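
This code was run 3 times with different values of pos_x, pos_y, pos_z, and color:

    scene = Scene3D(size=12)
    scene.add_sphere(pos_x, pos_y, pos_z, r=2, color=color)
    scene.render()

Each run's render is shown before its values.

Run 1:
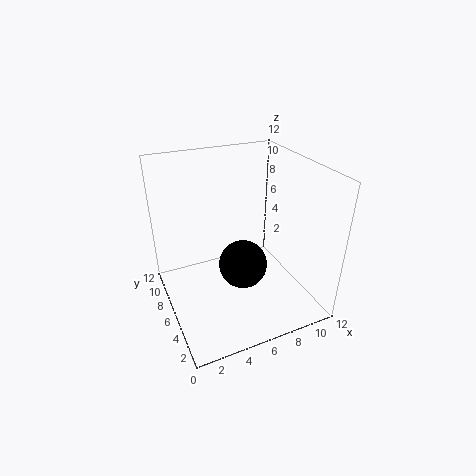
pos_x = 6, pos_y = 5, pos_z = 4, color = 'black'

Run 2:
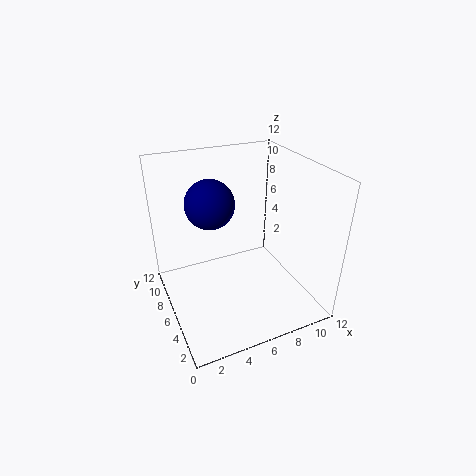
pos_x = 4, pos_y = 7, pos_z = 9, color = 'navy'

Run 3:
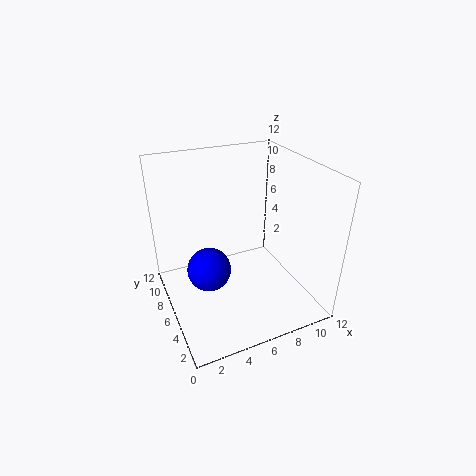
pos_x = 4, pos_y = 8, pos_z = 2, color = 'blue'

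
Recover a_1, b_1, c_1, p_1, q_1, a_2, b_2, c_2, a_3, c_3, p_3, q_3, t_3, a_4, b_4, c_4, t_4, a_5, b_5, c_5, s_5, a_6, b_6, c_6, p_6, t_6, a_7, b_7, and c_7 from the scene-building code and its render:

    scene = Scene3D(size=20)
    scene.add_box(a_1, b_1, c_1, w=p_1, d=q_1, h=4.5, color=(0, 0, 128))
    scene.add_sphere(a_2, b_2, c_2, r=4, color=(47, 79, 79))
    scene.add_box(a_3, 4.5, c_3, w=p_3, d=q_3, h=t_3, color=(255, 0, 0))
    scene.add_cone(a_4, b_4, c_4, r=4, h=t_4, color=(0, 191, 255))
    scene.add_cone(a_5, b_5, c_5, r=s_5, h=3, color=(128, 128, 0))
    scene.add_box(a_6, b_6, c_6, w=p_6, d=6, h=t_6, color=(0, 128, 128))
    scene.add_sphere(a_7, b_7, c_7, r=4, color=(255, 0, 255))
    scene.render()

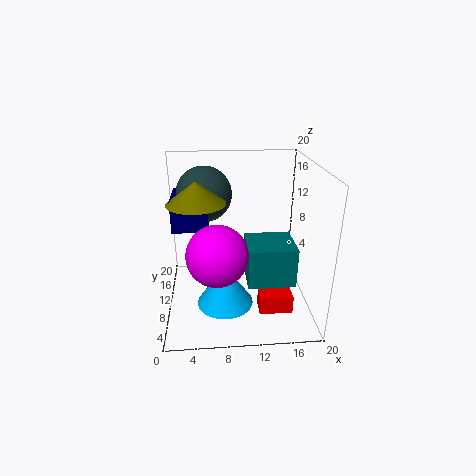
a_1 = 1, b_1 = 10, c_1 = 11, p_1 = 5, q_1 = 6, a_2 = 5.5, b_2 = 14.5, c_2 = 15, a_3 = 12.5, c_3 = 1, p_3 = 4.5, q_3 = 2.5, t_3 = 2.5, a_4 = 8, b_4 = 8.5, c_4 = 0.5, t_4 = 6, a_5 = 4.5, b_5 = 10.5, c_5 = 15, s_5 = 4, a_6 = 11, b_6 = 5.5, c_6 = 4.5, p_6 = 6.5, t_6 = 5.5, a_7 = 7, b_7 = 6, c_7 = 9.5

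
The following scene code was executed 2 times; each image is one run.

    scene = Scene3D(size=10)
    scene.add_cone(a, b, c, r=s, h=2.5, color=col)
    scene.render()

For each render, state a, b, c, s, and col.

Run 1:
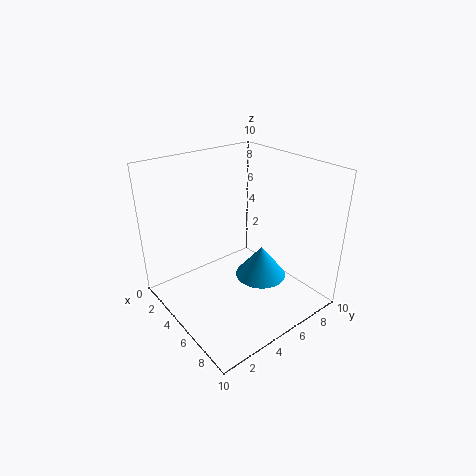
a = 4.5; b = 7.75; c = 0.5; s = 2; col = 'deepskyblue'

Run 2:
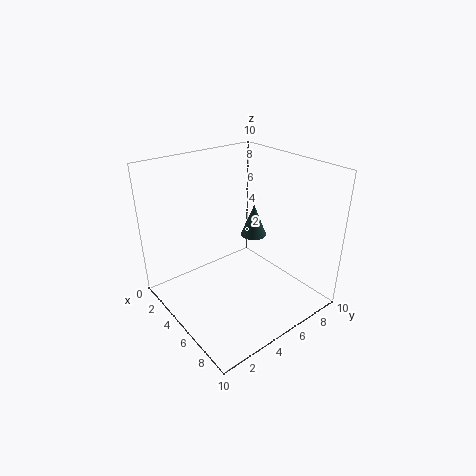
a = 3.5; b = 7.75; c = 3.75; s = 1; col = 'darkslategray'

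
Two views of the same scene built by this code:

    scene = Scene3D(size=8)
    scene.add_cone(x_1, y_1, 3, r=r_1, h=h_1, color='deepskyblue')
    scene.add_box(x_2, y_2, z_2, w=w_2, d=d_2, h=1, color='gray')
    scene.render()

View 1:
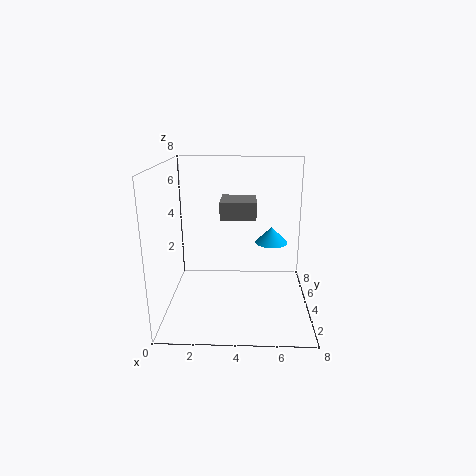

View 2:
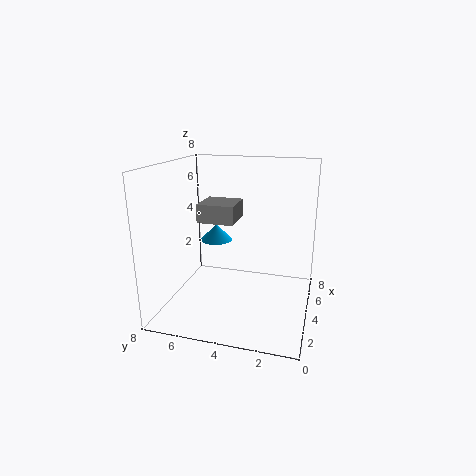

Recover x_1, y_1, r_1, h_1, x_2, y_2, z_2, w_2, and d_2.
x_1 = 6
y_1 = 6
r_1 = 1
h_1 = 1
x_2 = 3
y_2 = 4
z_2 = 5
w_2 = 2
d_2 = 2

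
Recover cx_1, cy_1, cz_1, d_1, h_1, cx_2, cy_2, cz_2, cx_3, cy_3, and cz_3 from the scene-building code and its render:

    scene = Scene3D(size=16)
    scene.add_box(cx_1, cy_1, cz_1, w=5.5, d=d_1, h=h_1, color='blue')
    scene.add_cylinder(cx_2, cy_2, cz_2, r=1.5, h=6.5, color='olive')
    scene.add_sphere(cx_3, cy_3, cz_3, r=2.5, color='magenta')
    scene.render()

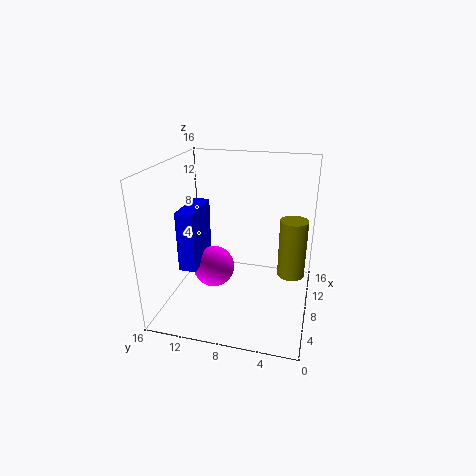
cx_1 = 6; cy_1 = 12.5; cz_1 = 4; d_1 = 2; h_1 = 7; cx_2 = 8.5; cy_2 = 2; cz_2 = 4; cx_3 = 9.5; cy_3 = 11.5; cz_3 = 3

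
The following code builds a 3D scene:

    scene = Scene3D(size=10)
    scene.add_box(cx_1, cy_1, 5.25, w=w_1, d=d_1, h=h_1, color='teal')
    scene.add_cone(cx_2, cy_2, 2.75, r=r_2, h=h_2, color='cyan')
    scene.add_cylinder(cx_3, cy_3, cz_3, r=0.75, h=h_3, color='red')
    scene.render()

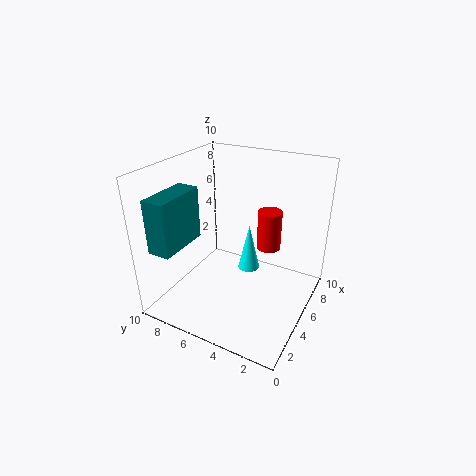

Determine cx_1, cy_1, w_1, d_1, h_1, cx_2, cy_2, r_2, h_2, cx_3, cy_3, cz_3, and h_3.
cx_1 = 0.25
cy_1 = 7.25
w_1 = 3.5
d_1 = 1.5
h_1 = 3.5
cx_2 = 5.25
cy_2 = 4.25
r_2 = 0.75
h_2 = 3.25
cx_3 = 4.5
cy_3 = 2.5
cz_3 = 5.25
h_3 = 2.5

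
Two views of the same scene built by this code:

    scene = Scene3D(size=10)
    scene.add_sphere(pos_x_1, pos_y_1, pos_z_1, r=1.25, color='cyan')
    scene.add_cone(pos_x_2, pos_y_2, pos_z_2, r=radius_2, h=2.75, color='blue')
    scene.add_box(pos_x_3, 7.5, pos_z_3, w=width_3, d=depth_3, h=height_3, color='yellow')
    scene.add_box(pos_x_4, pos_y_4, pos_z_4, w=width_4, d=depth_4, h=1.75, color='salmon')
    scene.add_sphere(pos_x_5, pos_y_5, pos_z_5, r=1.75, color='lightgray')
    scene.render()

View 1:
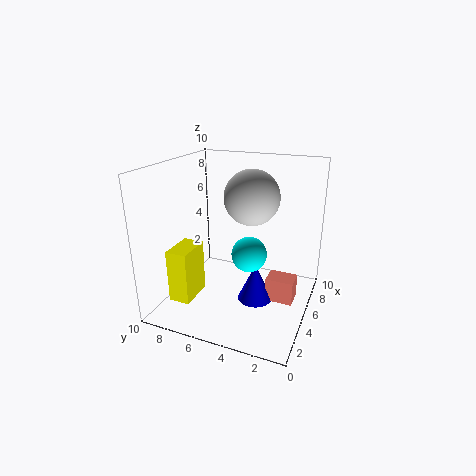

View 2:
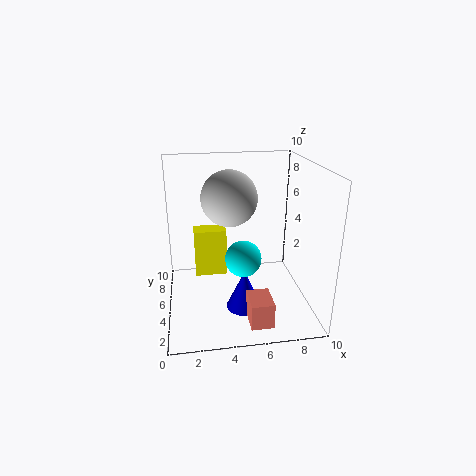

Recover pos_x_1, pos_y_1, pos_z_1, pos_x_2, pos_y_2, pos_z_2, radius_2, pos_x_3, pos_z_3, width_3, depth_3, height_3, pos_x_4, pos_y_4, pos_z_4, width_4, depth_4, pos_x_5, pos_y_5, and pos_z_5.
pos_x_1 = 5.25, pos_y_1 = 4.25, pos_z_1 = 3.75, pos_x_2 = 5.25, pos_y_2 = 3.75, pos_z_2 = 0.25, radius_2 = 1.25, pos_x_3 = 2, pos_z_3 = 0.75, width_3 = 2.5, depth_3 = 1.5, height_3 = 3.75, pos_x_4 = 5.25, pos_y_4 = 1, pos_z_4 = 0.25, width_4 = 1.5, depth_4 = 2, pos_x_5 = 4.25, pos_y_5 = 3.75, pos_z_5 = 8.25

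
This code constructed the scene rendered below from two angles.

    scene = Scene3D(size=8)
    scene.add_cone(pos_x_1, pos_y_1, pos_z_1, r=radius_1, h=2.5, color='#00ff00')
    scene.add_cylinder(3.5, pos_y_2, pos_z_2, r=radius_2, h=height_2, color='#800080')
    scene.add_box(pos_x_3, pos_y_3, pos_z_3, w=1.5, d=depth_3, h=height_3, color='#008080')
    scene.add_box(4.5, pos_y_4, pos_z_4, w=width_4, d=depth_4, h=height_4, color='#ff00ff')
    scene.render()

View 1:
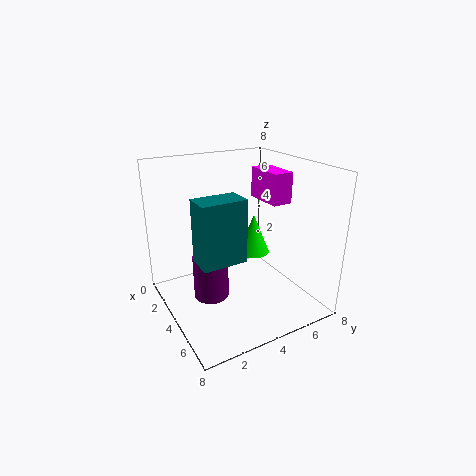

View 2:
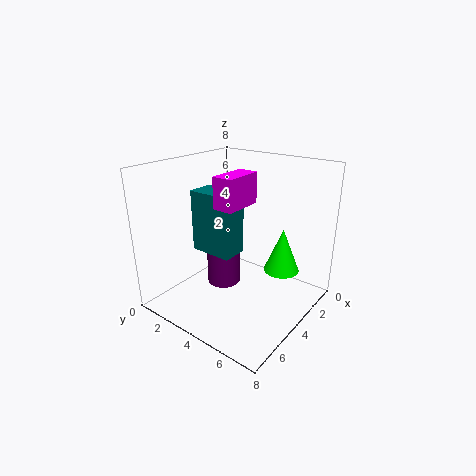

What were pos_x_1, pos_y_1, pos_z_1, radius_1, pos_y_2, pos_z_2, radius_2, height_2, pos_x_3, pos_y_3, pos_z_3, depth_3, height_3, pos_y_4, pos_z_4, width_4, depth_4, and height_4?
pos_x_1 = 2.5; pos_y_1 = 6; pos_z_1 = 2; radius_1 = 1; pos_y_2 = 2.5; pos_z_2 = 0.5; radius_2 = 1; height_2 = 2.5; pos_x_3 = 3.5; pos_y_3 = 1.5; pos_z_3 = 3; depth_3 = 2.5; height_3 = 3.5; pos_y_4 = 4.5; pos_z_4 = 6.5; width_4 = 2; depth_4 = 1; height_4 = 1.5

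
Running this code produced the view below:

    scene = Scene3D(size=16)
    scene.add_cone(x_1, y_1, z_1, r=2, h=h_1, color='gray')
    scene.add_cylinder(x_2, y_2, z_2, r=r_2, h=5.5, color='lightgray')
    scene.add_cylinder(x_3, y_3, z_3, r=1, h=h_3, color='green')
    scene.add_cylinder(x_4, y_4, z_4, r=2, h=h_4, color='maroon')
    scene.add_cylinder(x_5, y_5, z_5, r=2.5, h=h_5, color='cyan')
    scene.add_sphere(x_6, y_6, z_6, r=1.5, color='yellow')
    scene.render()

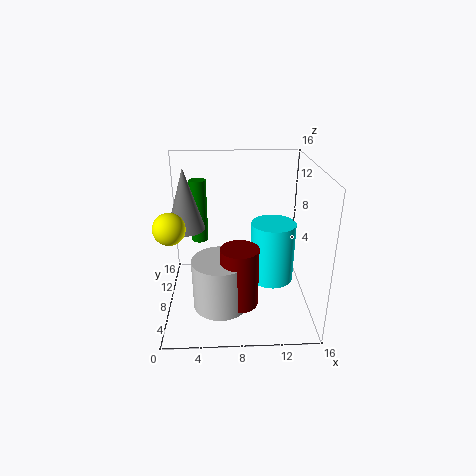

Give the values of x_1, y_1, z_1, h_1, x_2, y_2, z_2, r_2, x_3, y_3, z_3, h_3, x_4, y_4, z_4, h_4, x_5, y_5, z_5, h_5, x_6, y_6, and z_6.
x_1 = 2.5
y_1 = 7.5
z_1 = 9.5
h_1 = 6.5
x_2 = 6
y_2 = 5
z_2 = 1.5
r_2 = 3
x_3 = 3.5
y_3 = 12
z_3 = 6
h_3 = 7.5
x_4 = 8
y_4 = 4.5
z_4 = 2
h_4 = 6.5
x_5 = 12
y_5 = 8.5
z_5 = 2.5
h_5 = 7
x_6 = 1.5
y_6 = 3
z_6 = 11.5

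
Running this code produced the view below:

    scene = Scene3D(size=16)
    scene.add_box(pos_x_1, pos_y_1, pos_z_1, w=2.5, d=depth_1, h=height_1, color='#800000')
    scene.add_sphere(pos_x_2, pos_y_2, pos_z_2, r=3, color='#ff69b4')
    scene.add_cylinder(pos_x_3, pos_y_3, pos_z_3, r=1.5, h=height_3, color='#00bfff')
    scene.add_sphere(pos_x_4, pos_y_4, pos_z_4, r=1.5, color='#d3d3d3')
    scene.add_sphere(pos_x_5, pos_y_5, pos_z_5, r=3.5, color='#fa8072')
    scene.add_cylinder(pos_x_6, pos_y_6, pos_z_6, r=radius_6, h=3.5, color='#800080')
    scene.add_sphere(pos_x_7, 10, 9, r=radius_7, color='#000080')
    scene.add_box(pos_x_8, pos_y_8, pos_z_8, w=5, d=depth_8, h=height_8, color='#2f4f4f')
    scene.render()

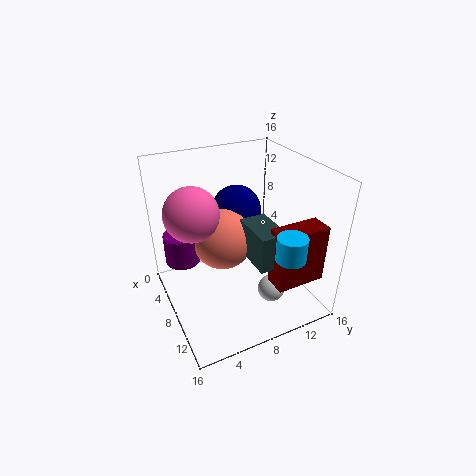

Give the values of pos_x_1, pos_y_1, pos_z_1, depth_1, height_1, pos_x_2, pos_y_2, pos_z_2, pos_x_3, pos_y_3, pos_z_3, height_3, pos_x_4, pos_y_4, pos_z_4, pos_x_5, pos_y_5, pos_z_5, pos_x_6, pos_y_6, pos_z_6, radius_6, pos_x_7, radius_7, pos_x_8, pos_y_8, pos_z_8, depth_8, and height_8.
pos_x_1 = 11.5
pos_y_1 = 10
pos_z_1 = 4
depth_1 = 5.5
height_1 = 6.5
pos_x_2 = 6
pos_y_2 = 3.5
pos_z_2 = 11
pos_x_3 = 14.5
pos_y_3 = 10.5
pos_z_3 = 8.5
height_3 = 2.5
pos_x_4 = 11.5
pos_y_4 = 10.5
pos_z_4 = 2.5
pos_x_5 = 6
pos_y_5 = 7
pos_z_5 = 7
pos_x_6 = 4.5
pos_y_6 = 2.5
pos_z_6 = 4.5
radius_6 = 2
pos_x_7 = 3.5
radius_7 = 3
pos_x_8 = 7.5
pos_y_8 = 8.5
pos_z_8 = 6
depth_8 = 3
height_8 = 4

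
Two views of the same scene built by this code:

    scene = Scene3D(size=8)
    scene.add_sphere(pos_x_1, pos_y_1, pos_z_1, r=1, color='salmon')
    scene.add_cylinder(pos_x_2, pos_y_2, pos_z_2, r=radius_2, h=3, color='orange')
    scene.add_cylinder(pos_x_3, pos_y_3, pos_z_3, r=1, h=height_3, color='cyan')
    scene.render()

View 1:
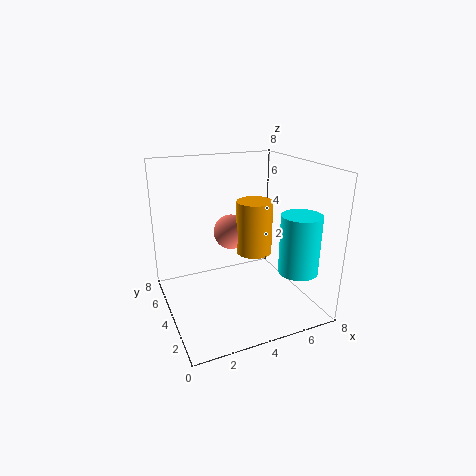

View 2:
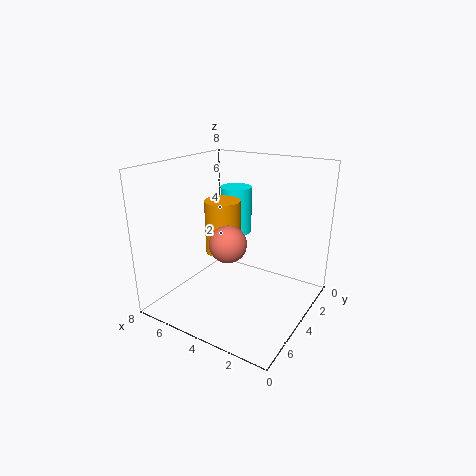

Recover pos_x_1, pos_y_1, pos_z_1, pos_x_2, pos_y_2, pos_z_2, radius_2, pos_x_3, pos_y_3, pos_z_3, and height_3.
pos_x_1 = 4, pos_y_1 = 5, pos_z_1 = 4, pos_x_2 = 5, pos_y_2 = 4, pos_z_2 = 3, radius_2 = 1, pos_x_3 = 6, pos_y_3 = 1, pos_z_3 = 3, height_3 = 3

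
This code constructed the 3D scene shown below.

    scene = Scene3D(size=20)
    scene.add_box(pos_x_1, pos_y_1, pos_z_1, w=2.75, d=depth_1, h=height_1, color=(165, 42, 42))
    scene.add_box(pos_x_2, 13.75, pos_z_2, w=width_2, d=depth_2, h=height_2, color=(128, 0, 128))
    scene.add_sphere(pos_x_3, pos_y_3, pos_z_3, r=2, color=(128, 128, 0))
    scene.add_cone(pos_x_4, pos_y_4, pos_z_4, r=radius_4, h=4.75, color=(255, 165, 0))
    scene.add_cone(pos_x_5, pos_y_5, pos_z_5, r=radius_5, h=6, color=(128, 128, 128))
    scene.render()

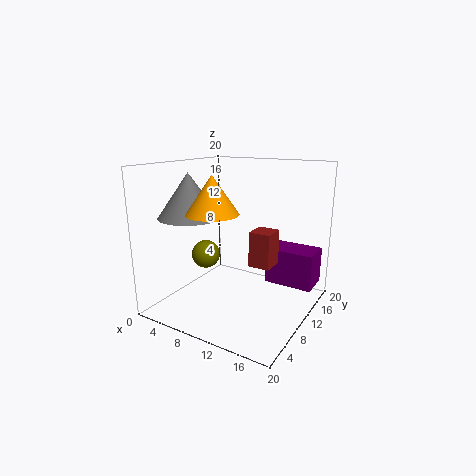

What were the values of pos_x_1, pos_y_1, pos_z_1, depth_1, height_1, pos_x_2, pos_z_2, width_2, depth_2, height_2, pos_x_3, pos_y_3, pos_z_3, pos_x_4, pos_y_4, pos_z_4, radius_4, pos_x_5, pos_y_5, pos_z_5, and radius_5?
pos_x_1 = 13.5
pos_y_1 = 6.75
pos_z_1 = 7.75
depth_1 = 3
height_1 = 4.5
pos_x_2 = 12.5
pos_z_2 = 2.5
width_2 = 7
depth_2 = 4.5
height_2 = 5.25
pos_x_3 = 5.5
pos_y_3 = 8.5
pos_z_3 = 7.25
pos_x_4 = 9.75
pos_y_4 = 4.5
pos_z_4 = 14.5
radius_4 = 3.25
pos_x_5 = 4.5
pos_y_5 = 6.5
pos_z_5 = 13
radius_5 = 4.25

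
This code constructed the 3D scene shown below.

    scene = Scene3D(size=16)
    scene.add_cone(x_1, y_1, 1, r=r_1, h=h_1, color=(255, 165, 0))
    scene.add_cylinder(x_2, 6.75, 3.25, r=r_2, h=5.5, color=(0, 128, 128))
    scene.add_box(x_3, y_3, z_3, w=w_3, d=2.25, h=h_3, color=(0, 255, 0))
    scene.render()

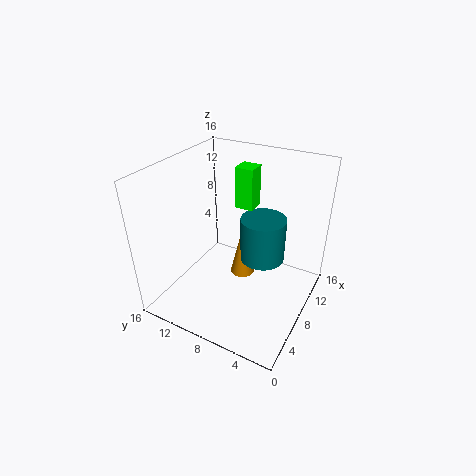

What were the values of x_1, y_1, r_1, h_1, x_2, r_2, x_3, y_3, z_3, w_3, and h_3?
x_1 = 11, y_1 = 9, r_1 = 1.5, h_1 = 6.5, x_2 = 12, r_2 = 2.75, x_3 = 11.75, y_3 = 8.25, z_3 = 9.5, w_3 = 2.25, h_3 = 5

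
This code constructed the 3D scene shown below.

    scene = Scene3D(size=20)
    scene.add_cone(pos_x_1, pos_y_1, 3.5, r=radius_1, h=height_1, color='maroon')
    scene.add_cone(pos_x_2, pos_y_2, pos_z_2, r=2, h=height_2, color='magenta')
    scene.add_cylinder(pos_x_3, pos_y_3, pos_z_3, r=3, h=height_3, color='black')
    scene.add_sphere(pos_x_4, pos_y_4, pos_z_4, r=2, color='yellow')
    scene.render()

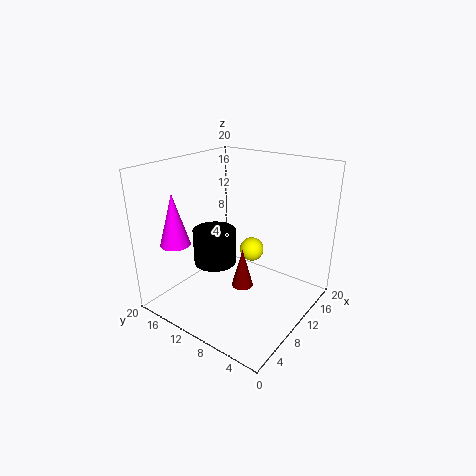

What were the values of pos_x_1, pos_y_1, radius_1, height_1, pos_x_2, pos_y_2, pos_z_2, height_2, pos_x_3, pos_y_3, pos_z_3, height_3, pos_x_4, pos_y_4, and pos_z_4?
pos_x_1 = 9
pos_y_1 = 8.5
radius_1 = 1.5
height_1 = 5.5
pos_x_2 = 3.5
pos_y_2 = 15.5
pos_z_2 = 10
height_2 = 7
pos_x_3 = 8.5
pos_y_3 = 13
pos_z_3 = 6
height_3 = 5
pos_x_4 = 18
pos_y_4 = 13
pos_z_4 = 4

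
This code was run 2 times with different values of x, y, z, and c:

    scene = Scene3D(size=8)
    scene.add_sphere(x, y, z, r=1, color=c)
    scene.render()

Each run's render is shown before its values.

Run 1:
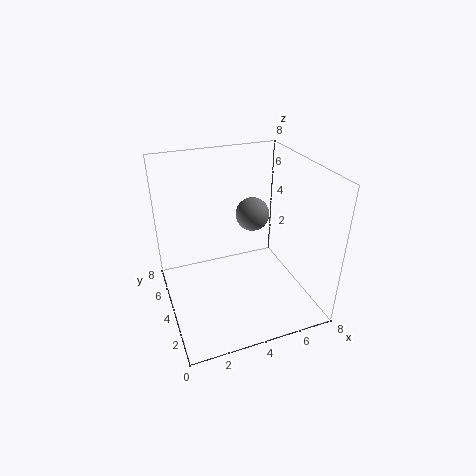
x = 5.5; y = 5.5; z = 4.5; c = 'gray'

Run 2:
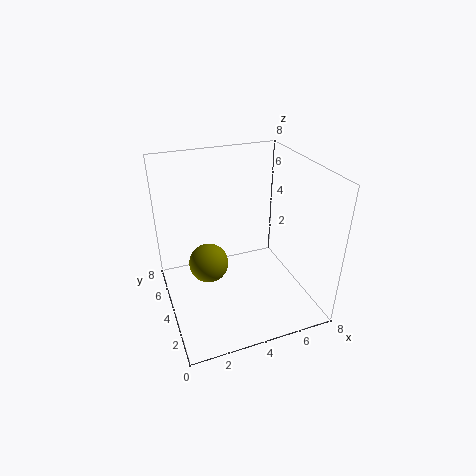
x = 2; y = 3; z = 3.5; c = 'olive'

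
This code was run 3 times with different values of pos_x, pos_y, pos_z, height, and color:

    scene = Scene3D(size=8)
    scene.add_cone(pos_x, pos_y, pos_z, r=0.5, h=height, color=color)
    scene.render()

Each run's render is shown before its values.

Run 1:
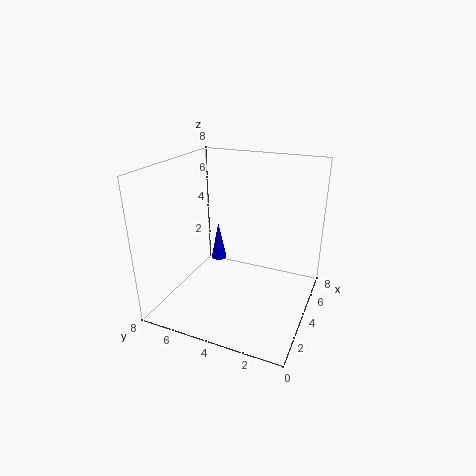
pos_x = 6.5
pos_y = 6.5
pos_z = 1
height = 2.5
color = 'blue'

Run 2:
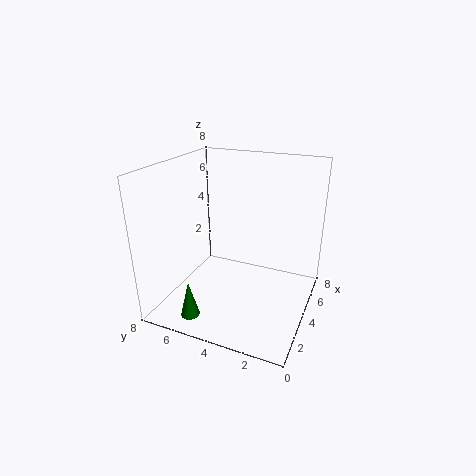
pos_x = 1
pos_y = 5.5
pos_z = 0.5
height = 2
color = 'green'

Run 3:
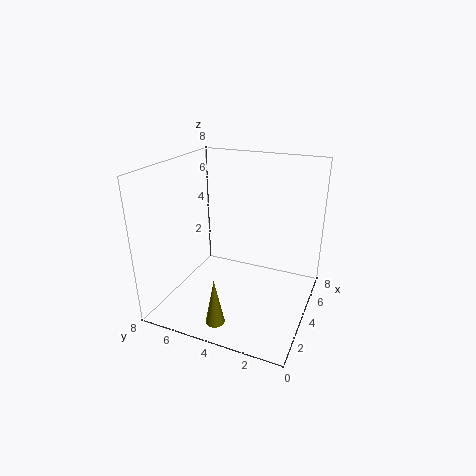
pos_x = 1
pos_y = 4
pos_z = 0.5
height = 2.5
color = 'olive'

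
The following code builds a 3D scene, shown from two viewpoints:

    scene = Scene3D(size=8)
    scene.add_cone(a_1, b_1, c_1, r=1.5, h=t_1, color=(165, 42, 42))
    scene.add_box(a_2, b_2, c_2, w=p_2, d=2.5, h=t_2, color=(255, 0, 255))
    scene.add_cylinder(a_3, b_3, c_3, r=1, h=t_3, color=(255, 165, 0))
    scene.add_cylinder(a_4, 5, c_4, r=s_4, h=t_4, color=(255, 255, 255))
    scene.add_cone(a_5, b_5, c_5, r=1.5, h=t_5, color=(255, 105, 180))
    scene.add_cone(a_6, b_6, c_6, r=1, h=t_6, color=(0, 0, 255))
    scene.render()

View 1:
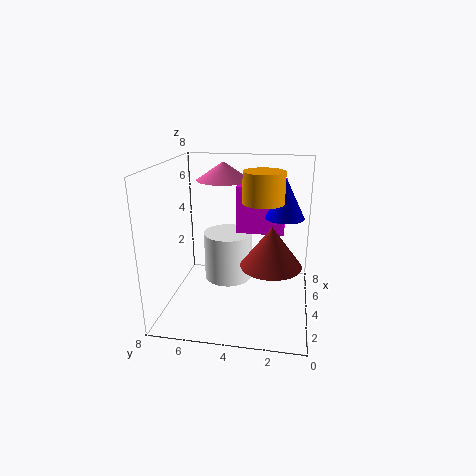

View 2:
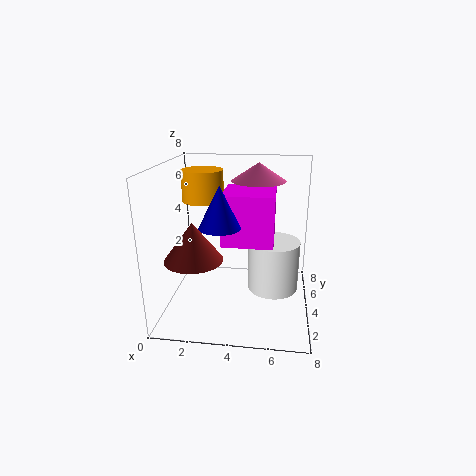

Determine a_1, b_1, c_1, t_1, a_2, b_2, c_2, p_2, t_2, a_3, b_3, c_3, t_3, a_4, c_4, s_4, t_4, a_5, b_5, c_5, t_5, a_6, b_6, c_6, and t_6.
a_1 = 2
b_1 = 2
c_1 = 3.5
t_1 = 2
a_2 = 3.5
b_2 = 1.5
c_2 = 4.5
p_2 = 2.5
t_2 = 2.5
a_3 = 2.5
b_3 = 2.5
c_3 = 6.5
t_3 = 1.5
a_4 = 6
c_4 = 0.5
s_4 = 1.5
t_4 = 3
a_5 = 5
b_5 = 5
c_5 = 7
t_5 = 1
a_6 = 3.5
b_6 = 1.5
c_6 = 5.5
t_6 = 2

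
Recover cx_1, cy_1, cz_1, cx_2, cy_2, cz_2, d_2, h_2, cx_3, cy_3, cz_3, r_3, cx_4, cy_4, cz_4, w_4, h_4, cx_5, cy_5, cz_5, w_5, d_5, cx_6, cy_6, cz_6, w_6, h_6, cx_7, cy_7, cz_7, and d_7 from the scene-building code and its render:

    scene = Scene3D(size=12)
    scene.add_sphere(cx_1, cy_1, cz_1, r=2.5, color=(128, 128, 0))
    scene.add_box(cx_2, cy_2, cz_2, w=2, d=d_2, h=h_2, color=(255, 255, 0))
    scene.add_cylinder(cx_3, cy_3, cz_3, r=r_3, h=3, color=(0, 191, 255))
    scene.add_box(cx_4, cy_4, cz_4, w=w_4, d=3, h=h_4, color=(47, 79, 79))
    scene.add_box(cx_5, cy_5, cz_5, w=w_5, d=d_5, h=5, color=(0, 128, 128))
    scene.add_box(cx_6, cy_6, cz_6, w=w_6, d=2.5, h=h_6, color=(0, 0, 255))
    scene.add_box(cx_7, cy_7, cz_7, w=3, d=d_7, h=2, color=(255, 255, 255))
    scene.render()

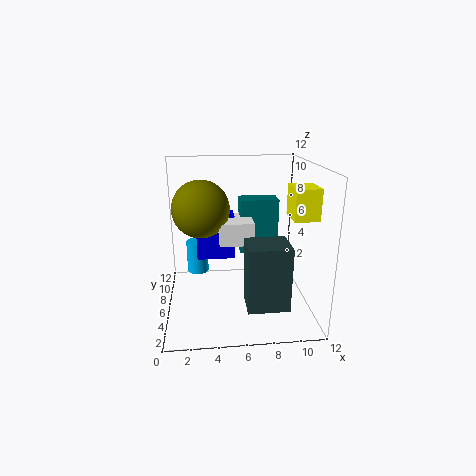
cx_1 = 3; cy_1 = 8; cz_1 = 8; cx_2 = 10; cy_2 = 3.5; cz_2 = 8; d_2 = 2.5; h_2 = 2.5; cx_3 = 2.5; cy_3 = 9.5; cz_3 = 1.5; r_3 = 1; cx_4 = 6.5; cy_4 = 3; cz_4 = 0.5; w_4 = 3.5; h_4 = 5.5; cx_5 = 6.5; cy_5 = 8.5; cz_5 = 3.5; w_5 = 3.5; d_5 = 2; cx_6 = 2.5; cy_6 = 8.5; cz_6 = 3; w_6 = 3.5; h_6 = 4; cx_7 = 4.5; cy_7 = 6.5; cz_7 = 5; d_7 = 3.5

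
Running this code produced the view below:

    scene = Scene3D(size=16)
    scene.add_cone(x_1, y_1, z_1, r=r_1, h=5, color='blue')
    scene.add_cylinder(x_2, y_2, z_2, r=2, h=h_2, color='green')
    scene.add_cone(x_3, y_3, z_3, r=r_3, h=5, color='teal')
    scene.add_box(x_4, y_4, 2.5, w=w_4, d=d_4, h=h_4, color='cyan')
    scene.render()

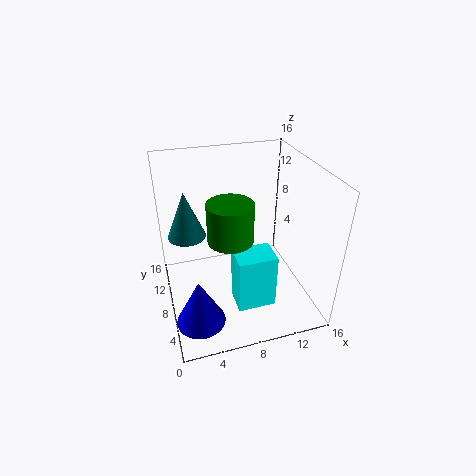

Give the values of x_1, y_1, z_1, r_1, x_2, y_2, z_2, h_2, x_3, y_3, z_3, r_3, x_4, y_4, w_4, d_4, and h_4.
x_1 = 2.5
y_1 = 3
z_1 = 2
r_1 = 2.5
x_2 = 5.5
y_2 = 2
z_2 = 12
h_2 = 3.5
x_3 = 2.5
y_3 = 8.5
z_3 = 9
r_3 = 2
x_4 = 6.5
y_4 = 2.5
w_4 = 4
d_4 = 3
h_4 = 6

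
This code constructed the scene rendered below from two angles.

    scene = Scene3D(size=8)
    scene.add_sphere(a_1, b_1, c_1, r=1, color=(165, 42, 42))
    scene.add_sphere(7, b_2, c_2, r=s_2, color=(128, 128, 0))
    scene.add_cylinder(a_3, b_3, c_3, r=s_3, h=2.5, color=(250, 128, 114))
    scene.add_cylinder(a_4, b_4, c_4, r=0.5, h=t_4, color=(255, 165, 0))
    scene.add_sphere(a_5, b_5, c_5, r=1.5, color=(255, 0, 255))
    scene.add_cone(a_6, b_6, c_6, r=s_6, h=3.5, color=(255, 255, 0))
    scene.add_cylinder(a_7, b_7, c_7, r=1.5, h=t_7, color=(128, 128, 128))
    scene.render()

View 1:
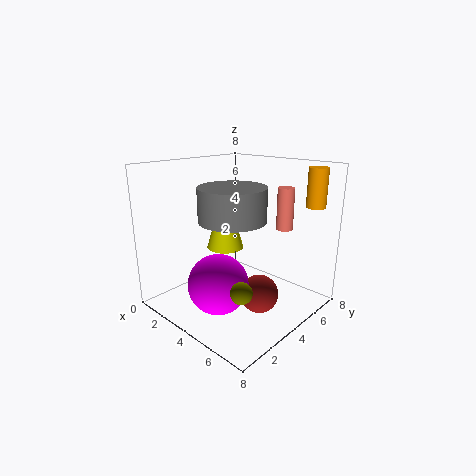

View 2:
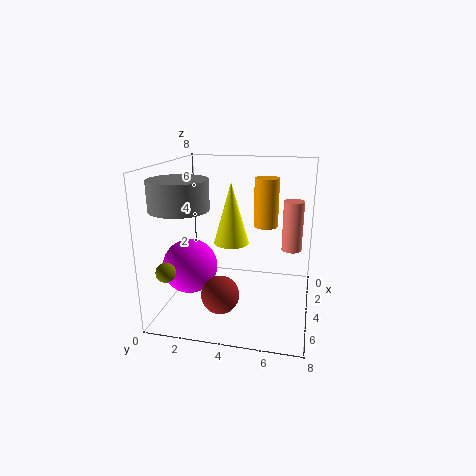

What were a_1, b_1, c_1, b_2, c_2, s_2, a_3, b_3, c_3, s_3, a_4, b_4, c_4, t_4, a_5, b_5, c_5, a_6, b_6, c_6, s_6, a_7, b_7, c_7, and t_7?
a_1 = 6
b_1 = 3.5
c_1 = 1.5
b_2 = 1
c_2 = 3
s_2 = 0.5
a_3 = 5
b_3 = 7
c_3 = 4
s_3 = 0.5
a_4 = 7.5
b_4 = 6
c_4 = 6
t_4 = 2
a_5 = 5
b_5 = 1.5
c_5 = 2.5
a_6 = 3.5
b_6 = 3.5
c_6 = 3.5
s_6 = 1
a_7 = 6
b_7 = 1.5
c_7 = 6
t_7 = 1.5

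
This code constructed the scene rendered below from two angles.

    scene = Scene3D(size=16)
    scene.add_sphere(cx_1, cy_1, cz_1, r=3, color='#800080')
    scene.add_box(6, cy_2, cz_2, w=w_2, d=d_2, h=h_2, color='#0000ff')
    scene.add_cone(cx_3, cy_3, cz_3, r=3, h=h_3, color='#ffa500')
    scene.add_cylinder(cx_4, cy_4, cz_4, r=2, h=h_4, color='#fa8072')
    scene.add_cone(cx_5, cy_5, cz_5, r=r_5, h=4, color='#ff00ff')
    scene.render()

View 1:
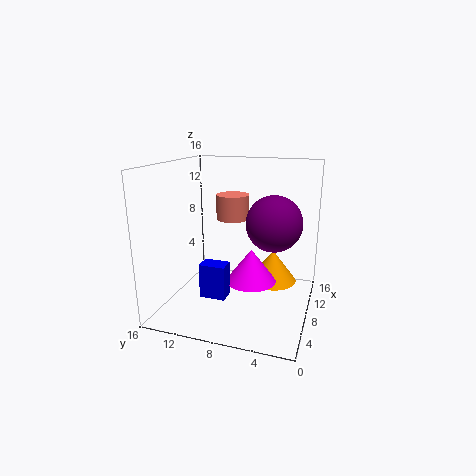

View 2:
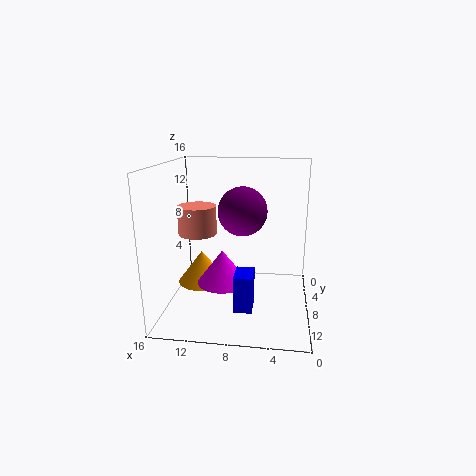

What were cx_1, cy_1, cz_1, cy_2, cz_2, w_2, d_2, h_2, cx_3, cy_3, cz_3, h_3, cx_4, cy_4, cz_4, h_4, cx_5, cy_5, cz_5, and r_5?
cx_1 = 8, cy_1 = 4, cz_1 = 10, cy_2 = 9, cz_2 = 1, w_2 = 2, d_2 = 3, h_2 = 4, cx_3 = 13, cy_3 = 5, cz_3 = 1, h_3 = 4, cx_4 = 12, cy_4 = 10, cz_4 = 9, h_4 = 3, cx_5 = 10, cy_5 = 7, cz_5 = 2, r_5 = 3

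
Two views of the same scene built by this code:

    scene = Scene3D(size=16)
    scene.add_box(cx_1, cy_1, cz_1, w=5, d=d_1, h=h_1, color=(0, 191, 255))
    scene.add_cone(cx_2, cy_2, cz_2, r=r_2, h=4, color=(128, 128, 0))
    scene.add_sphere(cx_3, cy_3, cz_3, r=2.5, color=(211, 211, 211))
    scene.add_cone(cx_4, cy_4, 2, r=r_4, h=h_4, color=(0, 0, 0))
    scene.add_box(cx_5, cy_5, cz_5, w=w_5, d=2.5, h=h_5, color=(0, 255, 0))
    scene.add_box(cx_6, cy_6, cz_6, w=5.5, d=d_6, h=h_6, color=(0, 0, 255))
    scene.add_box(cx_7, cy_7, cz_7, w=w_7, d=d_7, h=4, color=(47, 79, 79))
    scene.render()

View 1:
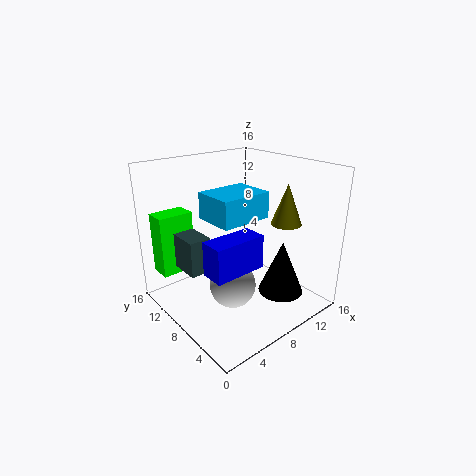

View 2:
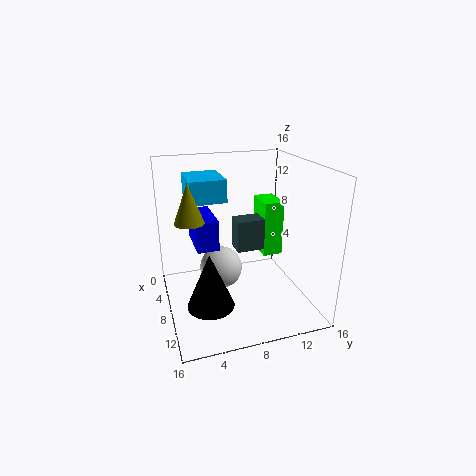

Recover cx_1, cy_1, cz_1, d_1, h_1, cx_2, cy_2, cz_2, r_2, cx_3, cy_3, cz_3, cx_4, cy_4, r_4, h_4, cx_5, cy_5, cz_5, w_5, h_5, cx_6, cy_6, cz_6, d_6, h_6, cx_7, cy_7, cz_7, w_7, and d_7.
cx_1 = 2.5; cy_1 = 3; cz_1 = 12; d_1 = 4; h_1 = 2.5; cx_2 = 9.5; cy_2 = 2.5; cz_2 = 11; r_2 = 1.5; cx_3 = 6; cy_3 = 6.5; cz_3 = 3.5; cx_4 = 11; cy_4 = 4; r_4 = 2.5; h_4 = 6; cx_5 = 1; cy_5 = 12.5; cz_5 = 3.5; w_5 = 4; h_5 = 7; cx_6 = 2; cy_6 = 3.5; cz_6 = 6.5; d_6 = 2.5; h_6 = 3.5; cx_7 = 2.5; cy_7 = 9; cz_7 = 4.5; w_7 = 2.5; d_7 = 4.5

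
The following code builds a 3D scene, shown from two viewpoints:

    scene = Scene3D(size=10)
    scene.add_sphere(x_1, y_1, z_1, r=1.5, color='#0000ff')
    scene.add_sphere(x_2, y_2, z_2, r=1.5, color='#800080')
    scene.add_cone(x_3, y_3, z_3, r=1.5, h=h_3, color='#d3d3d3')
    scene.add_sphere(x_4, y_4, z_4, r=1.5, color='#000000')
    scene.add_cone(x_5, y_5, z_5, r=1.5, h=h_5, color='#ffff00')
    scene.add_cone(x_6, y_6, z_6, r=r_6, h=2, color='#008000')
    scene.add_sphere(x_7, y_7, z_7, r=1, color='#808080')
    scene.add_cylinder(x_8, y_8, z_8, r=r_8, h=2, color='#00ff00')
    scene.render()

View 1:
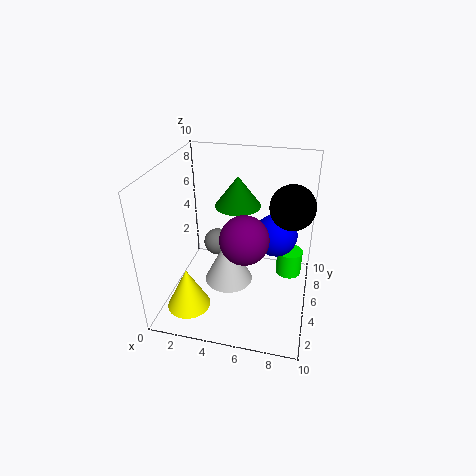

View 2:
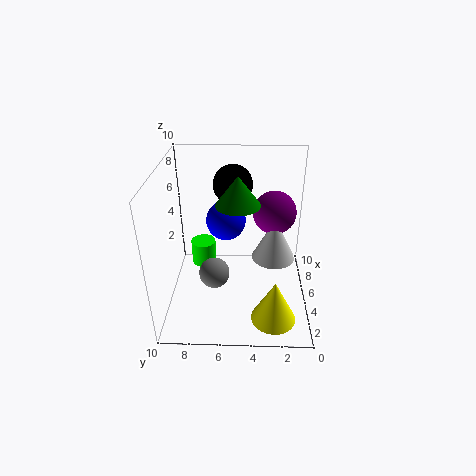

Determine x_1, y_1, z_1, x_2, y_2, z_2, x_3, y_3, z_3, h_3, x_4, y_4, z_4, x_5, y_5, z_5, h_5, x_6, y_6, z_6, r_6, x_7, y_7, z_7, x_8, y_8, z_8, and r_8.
x_1 = 7.5, y_1 = 6, z_1 = 5, x_2 = 6, y_2 = 2.5, z_2 = 6.5, x_3 = 5, y_3 = 2.5, z_3 = 3.5, h_3 = 3, x_4 = 8.5, y_4 = 5.5, z_4 = 7.5, x_5 = 2, y_5 = 2.5, z_5 = 0.5, h_5 = 3, x_6 = 5, y_6 = 5, z_6 = 7.5, r_6 = 1.5, x_7 = 3, y_7 = 6.5, z_7 = 3.5, x_8 = 8.5, y_8 = 8, z_8 = 0.5, r_8 = 1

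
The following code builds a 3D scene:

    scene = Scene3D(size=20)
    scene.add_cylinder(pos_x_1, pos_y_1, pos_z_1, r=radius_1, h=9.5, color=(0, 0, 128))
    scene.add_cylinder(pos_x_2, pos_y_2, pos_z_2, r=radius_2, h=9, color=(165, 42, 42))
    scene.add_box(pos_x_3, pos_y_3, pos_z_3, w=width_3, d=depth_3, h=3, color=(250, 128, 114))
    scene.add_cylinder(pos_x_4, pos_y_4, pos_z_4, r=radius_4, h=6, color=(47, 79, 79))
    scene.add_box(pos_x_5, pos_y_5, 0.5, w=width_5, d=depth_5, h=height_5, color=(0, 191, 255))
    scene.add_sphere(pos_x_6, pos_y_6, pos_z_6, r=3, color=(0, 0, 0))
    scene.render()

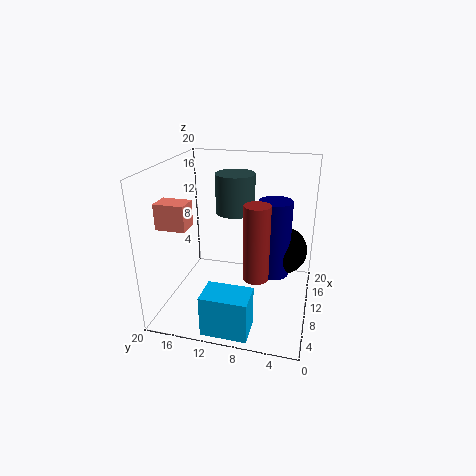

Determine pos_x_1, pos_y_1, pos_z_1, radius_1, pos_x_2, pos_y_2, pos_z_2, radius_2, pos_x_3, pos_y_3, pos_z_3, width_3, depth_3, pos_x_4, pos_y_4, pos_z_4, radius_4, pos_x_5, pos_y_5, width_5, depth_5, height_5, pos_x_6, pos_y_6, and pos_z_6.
pos_x_1 = 6.5
pos_y_1 = 4.5
pos_z_1 = 7.5
radius_1 = 2
pos_x_2 = 3
pos_y_2 = 6
pos_z_2 = 8.5
radius_2 = 1.5
pos_x_3 = 0.5
pos_y_3 = 13.5
pos_z_3 = 14.5
width_3 = 2.5
depth_3 = 3.5
pos_x_4 = 16
pos_y_4 = 12
pos_z_4 = 11.5
radius_4 = 3
pos_x_5 = 0.5
pos_y_5 = 6.5
width_5 = 4
depth_5 = 6
height_5 = 5.5
pos_x_6 = 8
pos_y_6 = 3.5
pos_z_6 = 10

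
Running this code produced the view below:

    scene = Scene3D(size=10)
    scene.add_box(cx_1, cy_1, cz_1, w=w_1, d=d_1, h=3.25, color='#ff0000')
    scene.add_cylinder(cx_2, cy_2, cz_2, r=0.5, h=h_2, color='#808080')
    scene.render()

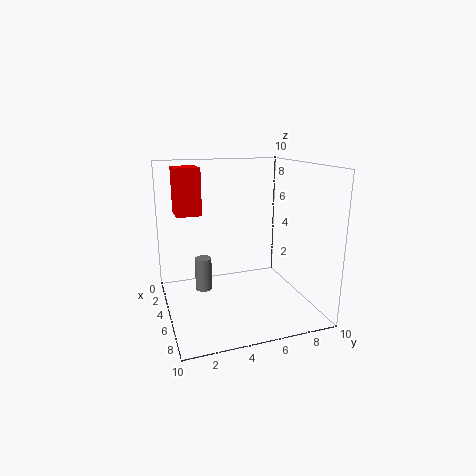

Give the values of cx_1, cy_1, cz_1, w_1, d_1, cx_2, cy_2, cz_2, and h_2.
cx_1 = 2; cy_1 = 1; cz_1 = 6.5; w_1 = 2; d_1 = 1.75; cx_2 = 7.25; cy_2 = 2; cz_2 = 2.75; h_2 = 2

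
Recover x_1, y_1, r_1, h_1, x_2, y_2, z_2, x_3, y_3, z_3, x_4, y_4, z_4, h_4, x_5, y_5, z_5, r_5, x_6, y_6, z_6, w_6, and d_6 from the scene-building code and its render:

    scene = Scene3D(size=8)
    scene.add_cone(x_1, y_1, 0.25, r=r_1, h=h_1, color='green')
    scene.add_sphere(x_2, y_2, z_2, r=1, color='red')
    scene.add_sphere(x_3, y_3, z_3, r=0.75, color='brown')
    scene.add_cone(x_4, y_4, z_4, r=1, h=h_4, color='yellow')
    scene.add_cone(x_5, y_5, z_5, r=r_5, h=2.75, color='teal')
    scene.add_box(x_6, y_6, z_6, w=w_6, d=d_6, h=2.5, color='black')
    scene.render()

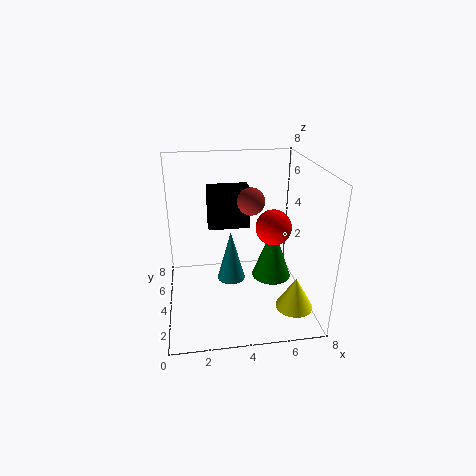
x_1 = 6.5
y_1 = 5.75
r_1 = 1.25
h_1 = 3.5
x_2 = 6
y_2 = 4
z_2 = 4.5
x_3 = 4.75
y_3 = 4.25
z_3 = 6
x_4 = 6.75
y_4 = 1.75
z_4 = 0.75
h_4 = 1.75
x_5 = 3.5
y_5 = 3.25
z_5 = 2
r_5 = 0.75
x_6 = 2.5
y_6 = 5.75
z_6 = 3.75
w_6 = 2.5
d_6 = 1.25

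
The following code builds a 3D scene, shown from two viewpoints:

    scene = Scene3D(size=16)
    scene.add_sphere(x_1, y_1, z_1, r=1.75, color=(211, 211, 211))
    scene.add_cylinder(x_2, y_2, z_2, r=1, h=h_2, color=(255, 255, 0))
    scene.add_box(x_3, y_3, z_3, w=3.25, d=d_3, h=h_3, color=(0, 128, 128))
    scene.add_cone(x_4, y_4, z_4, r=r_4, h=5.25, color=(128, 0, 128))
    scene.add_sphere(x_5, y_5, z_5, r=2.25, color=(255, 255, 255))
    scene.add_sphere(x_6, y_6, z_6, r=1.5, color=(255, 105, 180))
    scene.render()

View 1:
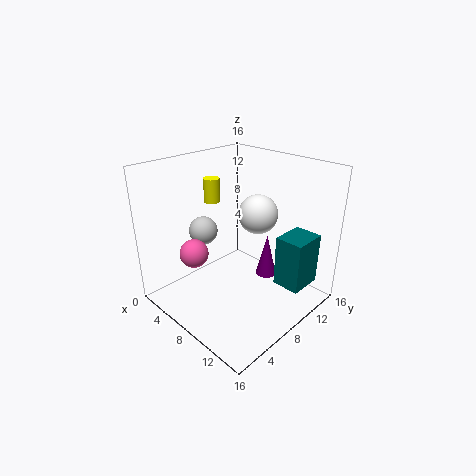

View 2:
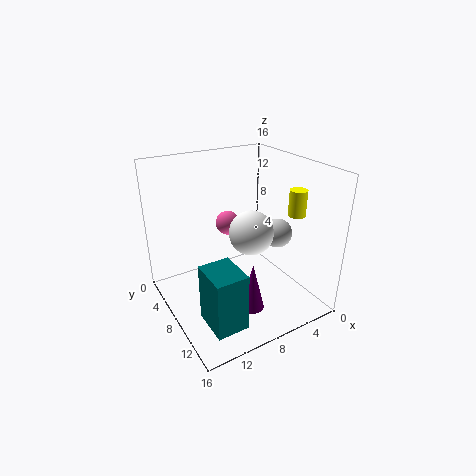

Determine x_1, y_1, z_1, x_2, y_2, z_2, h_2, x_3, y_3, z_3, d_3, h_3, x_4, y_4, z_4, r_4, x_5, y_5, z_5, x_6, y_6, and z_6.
x_1 = 2.25
y_1 = 7.75
z_1 = 7
x_2 = 1.5
y_2 = 10
z_2 = 10
h_2 = 3
x_3 = 11
y_3 = 11
z_3 = 2
d_3 = 4
h_3 = 6
x_4 = 8.75
y_4 = 12.25
z_4 = 1.75
r_4 = 1.25
x_5 = 8.25
y_5 = 11
z_5 = 10
x_6 = 6.5
y_6 = 3
z_6 = 7.5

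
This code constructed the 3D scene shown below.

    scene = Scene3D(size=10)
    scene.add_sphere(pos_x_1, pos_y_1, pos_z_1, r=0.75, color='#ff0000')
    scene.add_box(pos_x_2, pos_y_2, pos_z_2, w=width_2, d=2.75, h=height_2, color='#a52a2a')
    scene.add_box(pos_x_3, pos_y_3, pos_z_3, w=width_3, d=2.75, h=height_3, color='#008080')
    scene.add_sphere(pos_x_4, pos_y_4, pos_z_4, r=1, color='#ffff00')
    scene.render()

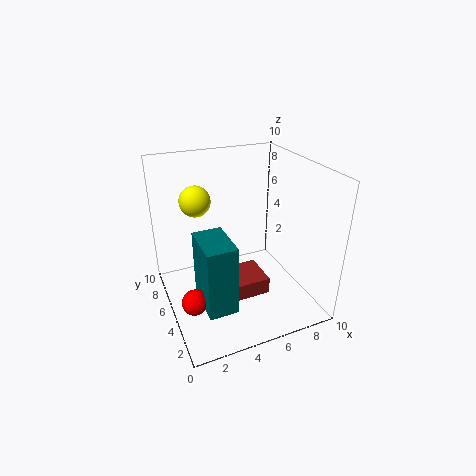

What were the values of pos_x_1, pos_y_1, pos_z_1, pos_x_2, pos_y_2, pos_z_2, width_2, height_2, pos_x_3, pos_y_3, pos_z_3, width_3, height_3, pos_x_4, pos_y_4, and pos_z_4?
pos_x_1 = 0.75; pos_y_1 = 1.5; pos_z_1 = 3.5; pos_x_2 = 3.75; pos_y_2 = 3.75; pos_z_2 = 0.5; width_2 = 3.25; height_2 = 1.25; pos_x_3 = 1.25; pos_y_3 = 0.25; pos_z_3 = 3; width_3 = 1.75; height_3 = 4.25; pos_x_4 = 2.25; pos_y_4 = 5.5; pos_z_4 = 8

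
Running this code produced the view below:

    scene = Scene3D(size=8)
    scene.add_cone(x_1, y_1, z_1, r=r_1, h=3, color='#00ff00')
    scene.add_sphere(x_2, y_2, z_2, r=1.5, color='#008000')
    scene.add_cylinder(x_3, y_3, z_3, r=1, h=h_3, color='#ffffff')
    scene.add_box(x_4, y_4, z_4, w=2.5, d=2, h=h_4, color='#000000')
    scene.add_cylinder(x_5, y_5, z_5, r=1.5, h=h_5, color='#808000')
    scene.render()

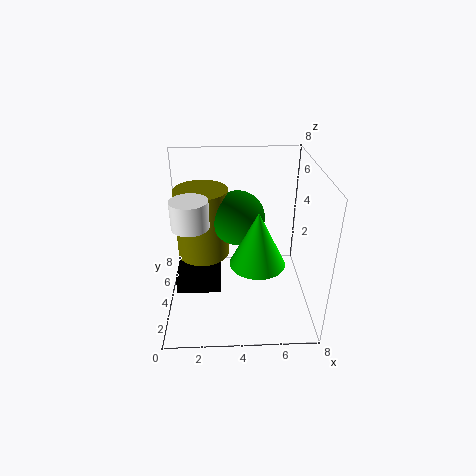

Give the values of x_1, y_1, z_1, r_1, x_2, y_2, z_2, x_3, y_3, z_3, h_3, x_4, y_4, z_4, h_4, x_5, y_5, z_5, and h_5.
x_1 = 5; y_1 = 3; z_1 = 3; r_1 = 1.5; x_2 = 4; y_2 = 4.5; z_2 = 5; x_3 = 1.5; y_3 = 3.5; z_3 = 5; h_3 = 1.5; x_4 = 0.5; y_4 = 3; z_4 = 1; h_4 = 1; x_5 = 2; y_5 = 5; z_5 = 2.5; h_5 = 4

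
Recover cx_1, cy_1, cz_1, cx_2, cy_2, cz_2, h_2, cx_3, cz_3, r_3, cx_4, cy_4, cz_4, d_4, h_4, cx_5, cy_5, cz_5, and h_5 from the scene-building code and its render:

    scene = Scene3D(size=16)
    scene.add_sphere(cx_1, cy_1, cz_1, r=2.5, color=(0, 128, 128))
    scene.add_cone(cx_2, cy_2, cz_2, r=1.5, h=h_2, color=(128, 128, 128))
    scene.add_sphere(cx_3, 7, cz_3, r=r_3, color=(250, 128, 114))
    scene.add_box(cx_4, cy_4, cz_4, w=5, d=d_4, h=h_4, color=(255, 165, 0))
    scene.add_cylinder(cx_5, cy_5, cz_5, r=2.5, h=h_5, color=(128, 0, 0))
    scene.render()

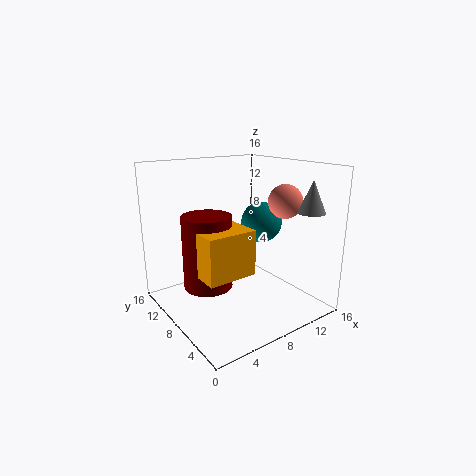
cx_1 = 13
cy_1 = 10
cz_1 = 8.5
cx_2 = 14
cy_2 = 3
cz_2 = 11
h_2 = 3.5
cx_3 = 14
cz_3 = 11.5
r_3 = 2
cx_4 = 1.5
cy_4 = 3
cz_4 = 6
d_4 = 5
h_4 = 4.5
cx_5 = 3.5
cy_5 = 7
cz_5 = 4
h_5 = 7.5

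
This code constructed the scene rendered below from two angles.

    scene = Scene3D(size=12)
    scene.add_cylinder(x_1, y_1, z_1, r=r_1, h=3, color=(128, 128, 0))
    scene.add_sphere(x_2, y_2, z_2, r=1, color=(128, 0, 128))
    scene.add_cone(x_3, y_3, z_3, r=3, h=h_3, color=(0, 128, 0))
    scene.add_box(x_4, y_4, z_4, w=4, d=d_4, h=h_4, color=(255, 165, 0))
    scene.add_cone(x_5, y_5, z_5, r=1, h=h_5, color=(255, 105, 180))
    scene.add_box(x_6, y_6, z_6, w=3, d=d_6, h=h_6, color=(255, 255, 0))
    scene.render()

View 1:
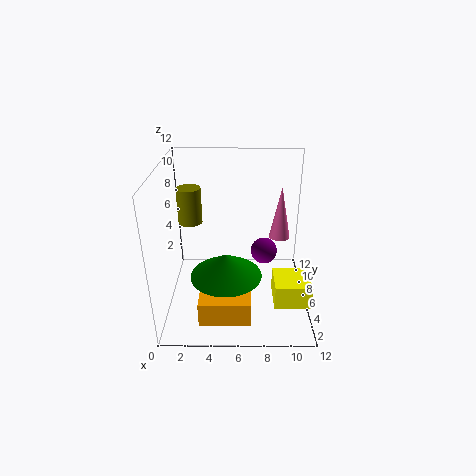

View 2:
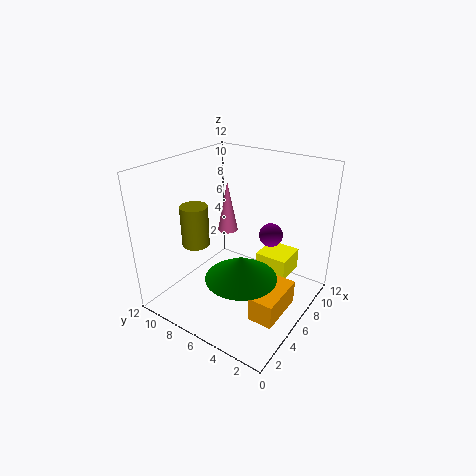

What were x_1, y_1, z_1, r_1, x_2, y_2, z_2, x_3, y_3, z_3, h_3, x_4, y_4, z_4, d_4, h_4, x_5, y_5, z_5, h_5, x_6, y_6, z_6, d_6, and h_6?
x_1 = 2; y_1 = 7; z_1 = 7; r_1 = 1; x_2 = 8; y_2 = 4; z_2 = 6; x_3 = 5; y_3 = 5; z_3 = 3; h_3 = 2; x_4 = 3; y_4 = 1; z_4 = 1; d_4 = 2; h_4 = 2; x_5 = 10; y_5 = 10; z_5 = 4; h_5 = 5; x_6 = 9; y_6 = 3; z_6 = 1; d_6 = 3; h_6 = 2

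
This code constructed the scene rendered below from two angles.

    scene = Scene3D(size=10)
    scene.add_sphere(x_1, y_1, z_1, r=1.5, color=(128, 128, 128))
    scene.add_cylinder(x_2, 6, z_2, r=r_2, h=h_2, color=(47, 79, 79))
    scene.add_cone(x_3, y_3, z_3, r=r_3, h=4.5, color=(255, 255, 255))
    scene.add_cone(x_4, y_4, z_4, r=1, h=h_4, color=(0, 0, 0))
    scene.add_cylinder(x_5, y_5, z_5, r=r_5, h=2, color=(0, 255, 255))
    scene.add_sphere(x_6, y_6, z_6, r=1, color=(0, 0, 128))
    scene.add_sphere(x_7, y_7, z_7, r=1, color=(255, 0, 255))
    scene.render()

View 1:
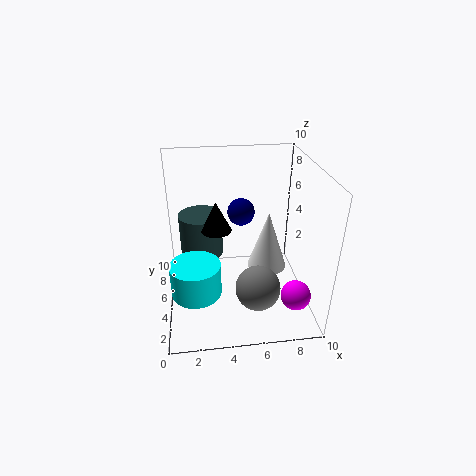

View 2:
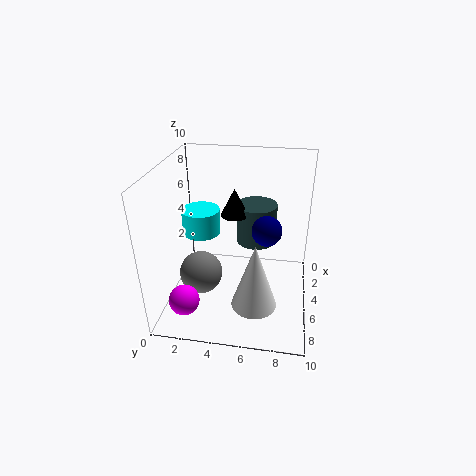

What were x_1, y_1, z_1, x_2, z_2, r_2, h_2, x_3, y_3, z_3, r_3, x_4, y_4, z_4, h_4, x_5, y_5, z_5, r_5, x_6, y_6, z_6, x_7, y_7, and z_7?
x_1 = 6; y_1 = 2.5; z_1 = 2.5; x_2 = 2.5; z_2 = 3.5; r_2 = 1.5; h_2 = 3; x_3 = 7.5; y_3 = 6.5; z_3 = 1.5; r_3 = 1.5; x_4 = 3.5; y_4 = 4.5; z_4 = 6; h_4 = 2; x_5 = 2; y_5 = 1.5; z_5 = 3.5; r_5 = 1.5; x_6 = 5.5; y_6 = 7; z_6 = 6; x_7 = 8.5; y_7 = 2; z_7 = 2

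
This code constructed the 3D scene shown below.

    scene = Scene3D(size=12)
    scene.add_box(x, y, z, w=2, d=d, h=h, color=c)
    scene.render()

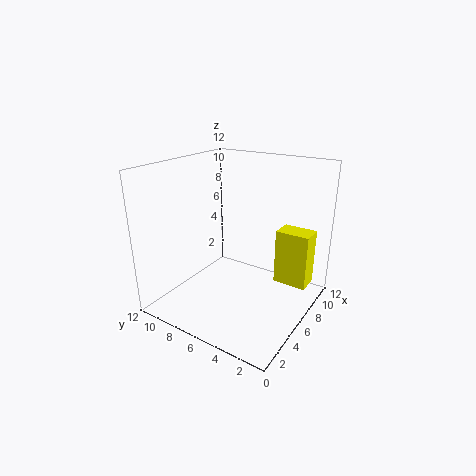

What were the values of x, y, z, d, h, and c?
x = 9; y = 1; z = 1; d = 3; h = 5; c = 'yellow'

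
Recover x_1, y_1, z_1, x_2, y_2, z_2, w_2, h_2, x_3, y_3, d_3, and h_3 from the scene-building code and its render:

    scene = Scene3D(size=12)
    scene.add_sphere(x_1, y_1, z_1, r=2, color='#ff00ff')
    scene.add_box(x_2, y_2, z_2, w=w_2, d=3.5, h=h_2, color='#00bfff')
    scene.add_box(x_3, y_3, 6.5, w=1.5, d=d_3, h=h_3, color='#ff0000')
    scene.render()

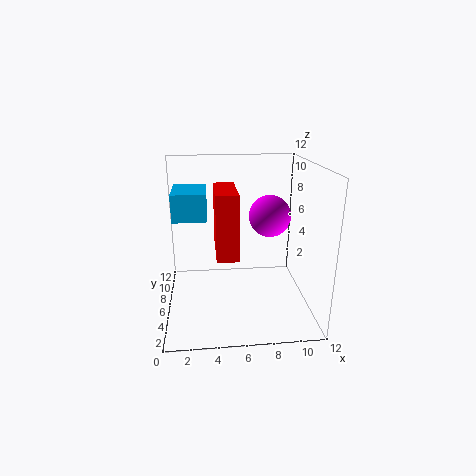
x_1 = 9.5, y_1 = 10, z_1 = 6.5, x_2 = 1, y_2 = 3, z_2 = 8.5, w_2 = 2.5, h_2 = 2, x_3 = 4, y_3 = 0.5, d_3 = 4, h_3 = 4.5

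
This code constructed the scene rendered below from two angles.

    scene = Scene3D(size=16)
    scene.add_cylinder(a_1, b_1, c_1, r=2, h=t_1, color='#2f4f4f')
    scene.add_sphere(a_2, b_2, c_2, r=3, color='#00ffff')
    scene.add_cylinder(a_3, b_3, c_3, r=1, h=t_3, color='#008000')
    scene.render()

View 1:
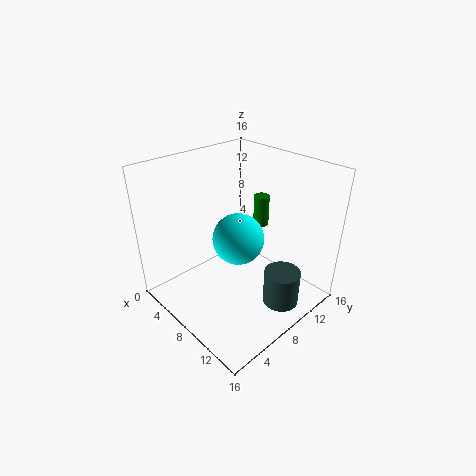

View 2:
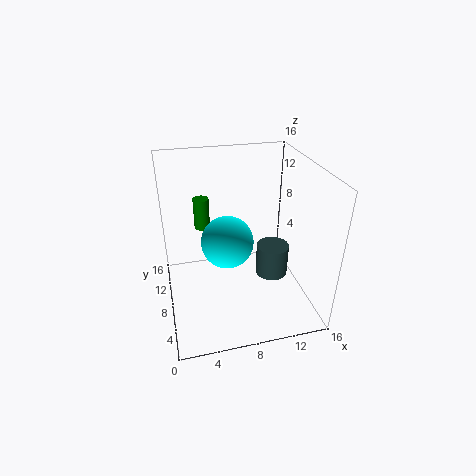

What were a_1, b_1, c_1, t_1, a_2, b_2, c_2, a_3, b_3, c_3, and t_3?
a_1 = 13; b_1 = 10; c_1 = 1; t_1 = 4; a_2 = 7; b_2 = 9; c_2 = 7; a_3 = 5; b_3 = 15; c_3 = 6; t_3 = 4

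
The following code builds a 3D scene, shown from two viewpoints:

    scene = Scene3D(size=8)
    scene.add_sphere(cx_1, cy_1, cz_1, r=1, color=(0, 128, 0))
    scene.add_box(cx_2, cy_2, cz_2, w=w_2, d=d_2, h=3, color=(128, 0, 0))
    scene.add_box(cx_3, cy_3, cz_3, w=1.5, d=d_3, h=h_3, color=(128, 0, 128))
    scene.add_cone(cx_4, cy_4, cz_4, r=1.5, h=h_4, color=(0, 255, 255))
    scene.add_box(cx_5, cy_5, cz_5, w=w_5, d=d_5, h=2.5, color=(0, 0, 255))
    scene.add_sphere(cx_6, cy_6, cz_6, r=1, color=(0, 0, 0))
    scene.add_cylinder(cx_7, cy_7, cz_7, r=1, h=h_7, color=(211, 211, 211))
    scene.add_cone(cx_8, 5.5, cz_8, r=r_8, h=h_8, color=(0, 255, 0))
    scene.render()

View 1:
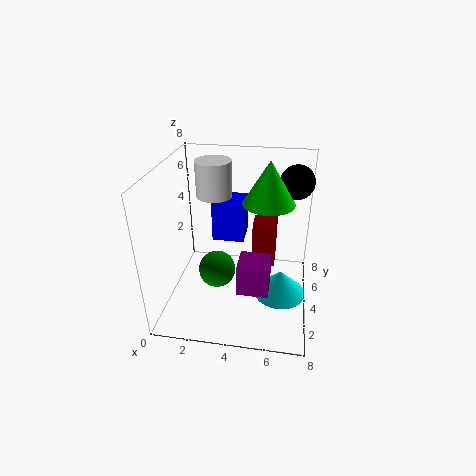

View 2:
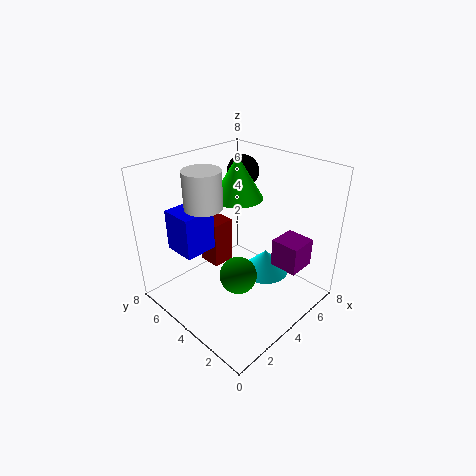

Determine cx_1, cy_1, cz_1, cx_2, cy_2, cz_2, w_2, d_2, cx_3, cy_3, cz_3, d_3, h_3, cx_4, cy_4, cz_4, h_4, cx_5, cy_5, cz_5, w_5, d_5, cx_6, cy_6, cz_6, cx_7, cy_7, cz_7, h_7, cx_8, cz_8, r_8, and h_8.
cx_1 = 3
cy_1 = 3
cz_1 = 2.5
cx_2 = 4.5
cy_2 = 6.5
cz_2 = 0.5
w_2 = 1.5
d_2 = 1.5
cx_3 = 4.5
cy_3 = 0.5
cz_3 = 3
d_3 = 1.5
h_3 = 1.5
cx_4 = 6.5
cy_4 = 4
cz_4 = 0.5
h_4 = 1.5
cx_5 = 2
cy_5 = 6
cz_5 = 2.5
w_5 = 2
d_5 = 2
cx_6 = 7
cy_6 = 6.5
cz_6 = 6.5
cx_7 = 2.5
cy_7 = 5
cz_7 = 6
h_7 = 2
cx_8 = 5.5
cz_8 = 5.5
r_8 = 1.5
h_8 = 2.5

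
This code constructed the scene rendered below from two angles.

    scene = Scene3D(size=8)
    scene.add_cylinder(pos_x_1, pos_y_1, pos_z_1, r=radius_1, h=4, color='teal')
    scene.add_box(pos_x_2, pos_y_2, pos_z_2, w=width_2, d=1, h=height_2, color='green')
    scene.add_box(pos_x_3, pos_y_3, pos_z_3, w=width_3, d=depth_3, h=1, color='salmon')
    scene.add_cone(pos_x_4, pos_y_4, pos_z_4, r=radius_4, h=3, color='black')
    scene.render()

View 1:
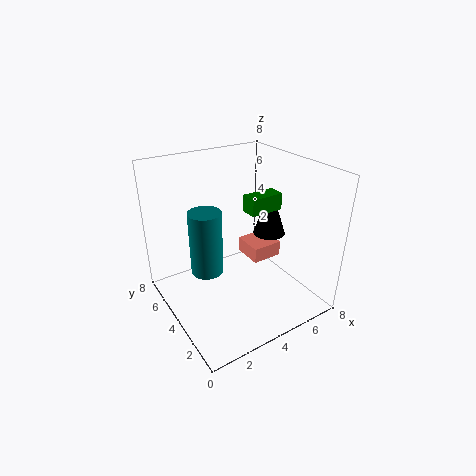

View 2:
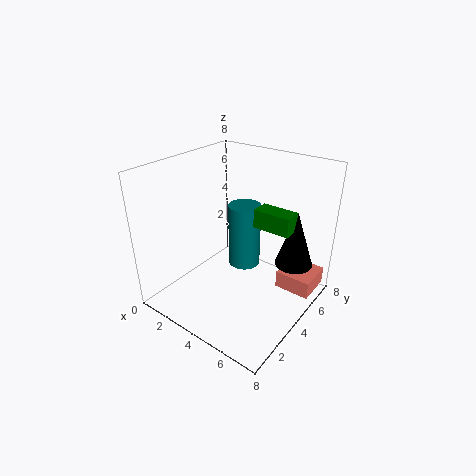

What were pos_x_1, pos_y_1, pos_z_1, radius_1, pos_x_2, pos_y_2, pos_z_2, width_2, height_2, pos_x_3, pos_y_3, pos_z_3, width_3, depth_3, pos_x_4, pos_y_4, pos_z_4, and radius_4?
pos_x_1 = 3, pos_y_1 = 6, pos_z_1 = 1, radius_1 = 1, pos_x_2 = 5, pos_y_2 = 4, pos_z_2 = 5, width_2 = 2, height_2 = 1, pos_x_3 = 6, pos_y_3 = 5, pos_z_3 = 1, width_3 = 2, depth_3 = 2, pos_x_4 = 7, pos_y_4 = 5, pos_z_4 = 3, radius_4 = 1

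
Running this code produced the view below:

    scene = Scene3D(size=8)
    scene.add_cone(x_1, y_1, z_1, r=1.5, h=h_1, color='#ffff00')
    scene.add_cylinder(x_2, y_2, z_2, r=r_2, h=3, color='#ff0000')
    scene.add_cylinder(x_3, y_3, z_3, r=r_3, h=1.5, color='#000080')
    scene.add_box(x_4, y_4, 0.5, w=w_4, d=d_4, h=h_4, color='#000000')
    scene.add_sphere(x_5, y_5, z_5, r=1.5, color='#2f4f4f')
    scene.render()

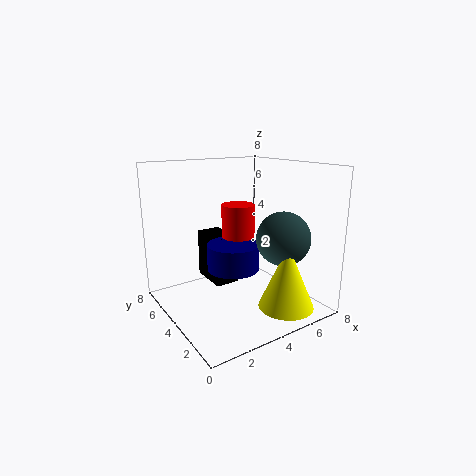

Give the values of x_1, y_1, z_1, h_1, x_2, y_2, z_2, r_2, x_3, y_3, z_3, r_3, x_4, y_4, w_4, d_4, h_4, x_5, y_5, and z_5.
x_1 = 5.5, y_1 = 1.5, z_1 = 0.5, h_1 = 3.5, x_2 = 5, y_2 = 5.5, z_2 = 2.5, r_2 = 1, x_3 = 4, y_3 = 4.5, z_3 = 2, r_3 = 1.5, x_4 = 3.5, y_4 = 5.5, w_4 = 1.5, d_4 = 2.5, h_4 = 3, x_5 = 6, y_5 = 2.5, z_5 = 4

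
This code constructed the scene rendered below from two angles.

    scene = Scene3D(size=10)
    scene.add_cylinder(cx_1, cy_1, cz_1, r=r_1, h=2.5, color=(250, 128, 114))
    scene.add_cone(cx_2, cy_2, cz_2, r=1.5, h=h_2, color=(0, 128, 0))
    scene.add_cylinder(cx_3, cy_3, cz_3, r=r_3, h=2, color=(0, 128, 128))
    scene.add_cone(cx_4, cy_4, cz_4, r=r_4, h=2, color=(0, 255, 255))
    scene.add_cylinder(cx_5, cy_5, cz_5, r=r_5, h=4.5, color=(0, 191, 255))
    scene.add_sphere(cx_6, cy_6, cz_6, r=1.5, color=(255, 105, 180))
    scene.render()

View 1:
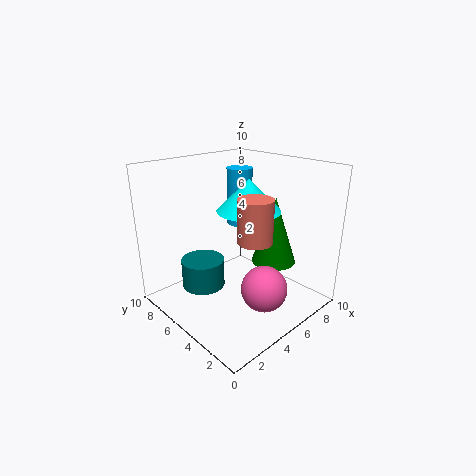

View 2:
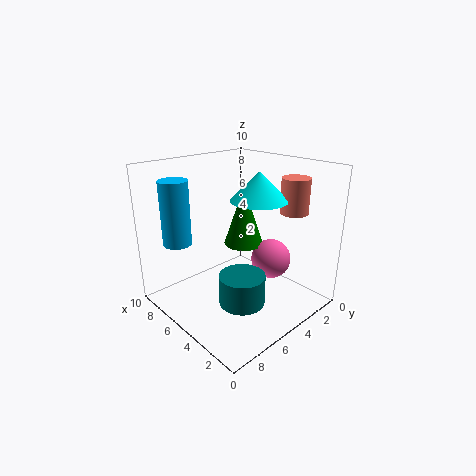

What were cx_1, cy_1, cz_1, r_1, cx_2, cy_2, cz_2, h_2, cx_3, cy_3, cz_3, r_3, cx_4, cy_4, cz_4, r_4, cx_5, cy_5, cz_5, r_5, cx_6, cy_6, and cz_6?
cx_1 = 3
cy_1 = 1.5
cz_1 = 6.5
r_1 = 1
cx_2 = 6.5
cy_2 = 3
cz_2 = 3.5
h_2 = 4.5
cx_3 = 3
cy_3 = 6.5
cz_3 = 1.5
r_3 = 1.5
cx_4 = 4.5
cy_4 = 3.5
cz_4 = 7.5
r_4 = 2
cx_5 = 8
cy_5 = 8
cz_5 = 4.5
r_5 = 1
cx_6 = 4.5
cy_6 = 2
cz_6 = 2.5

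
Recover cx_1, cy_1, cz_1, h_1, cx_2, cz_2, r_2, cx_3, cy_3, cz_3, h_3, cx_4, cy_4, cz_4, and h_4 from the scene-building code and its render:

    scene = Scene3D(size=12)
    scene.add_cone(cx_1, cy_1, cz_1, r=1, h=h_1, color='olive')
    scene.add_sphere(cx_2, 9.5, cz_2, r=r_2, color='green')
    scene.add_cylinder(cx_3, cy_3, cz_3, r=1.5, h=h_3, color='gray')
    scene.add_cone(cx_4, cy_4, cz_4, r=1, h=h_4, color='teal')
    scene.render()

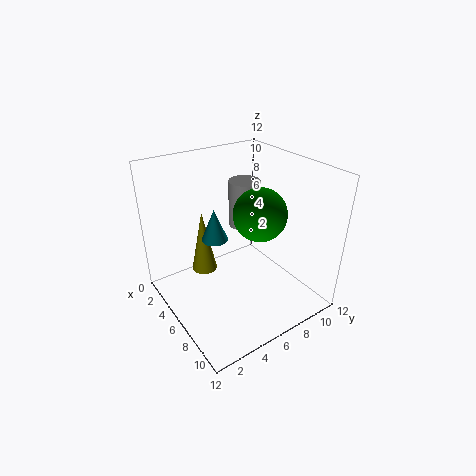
cx_1 = 5.5, cy_1 = 3, cz_1 = 4, h_1 = 5, cx_2 = 4.5, cz_2 = 6.5, r_2 = 2.5, cx_3 = 2, cy_3 = 9.5, cz_3 = 4.5, h_3 = 4.5, cx_4 = 6.5, cy_4 = 3.5, cz_4 = 7, h_4 = 2.5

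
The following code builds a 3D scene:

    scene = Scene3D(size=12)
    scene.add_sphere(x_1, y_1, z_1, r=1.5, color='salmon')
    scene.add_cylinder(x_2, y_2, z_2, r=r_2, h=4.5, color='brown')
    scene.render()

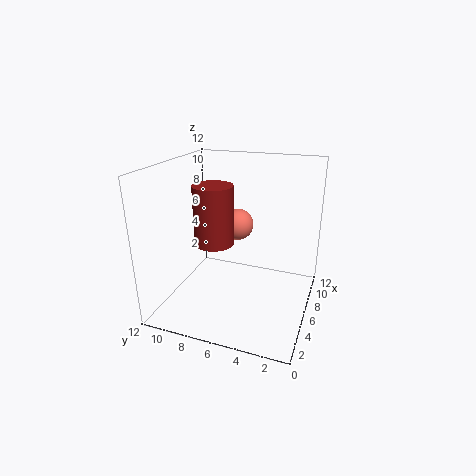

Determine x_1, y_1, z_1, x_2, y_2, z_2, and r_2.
x_1 = 10
y_1 = 7.5
z_1 = 5.5
x_2 = 3.5
y_2 = 7
z_2 = 6.5
r_2 = 1.5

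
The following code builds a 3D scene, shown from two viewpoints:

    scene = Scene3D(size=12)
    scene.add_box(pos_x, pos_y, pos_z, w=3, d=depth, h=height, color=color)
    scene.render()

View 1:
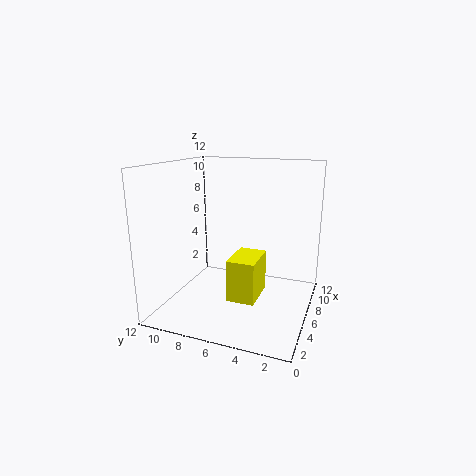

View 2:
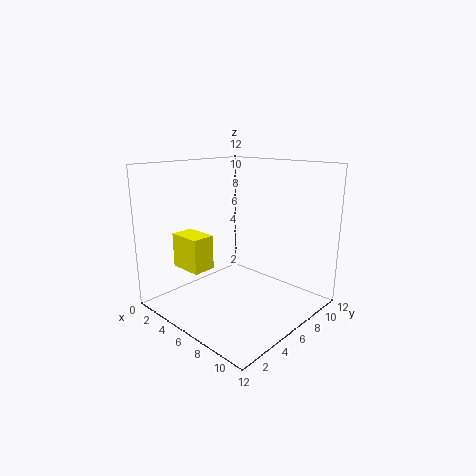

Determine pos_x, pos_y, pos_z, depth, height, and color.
pos_x = 1
pos_y = 3
pos_z = 3
depth = 2
height = 3
color = 'yellow'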